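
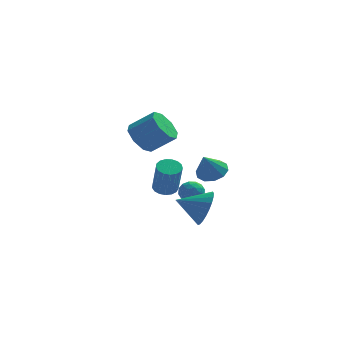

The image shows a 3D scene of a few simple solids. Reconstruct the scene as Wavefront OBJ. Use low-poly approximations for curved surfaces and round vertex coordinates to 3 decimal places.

v 1.619 -3.648 0.367
v 2.267 -3.46 0.694
v 1.221 -4.172 1.453
v 1.969 -3.11 0.754
v 1.538 -2.965 0.666
v 1.137 -3.081 0.464
v 0.921 -3.414 0.224
v 0.971 -3.836 0.039
v 1.268 -4.186 -0.021
v 1.7 -4.331 0.067
v 2.1 -4.215 0.27
v 2.317 -3.882 0.509
v 1.346 -3.488 -2.029
v 1.683 -3.091 -1.187
v 0.034 -3.472 -1.511
v 1.605 -2.774 -1.393
v 1.488 -2.566 -1.697
v 1.349 -2.498 -2.051
v 1.21 -2.581 -2.402
v 1.091 -2.802 -2.696
v 1.011 -3.128 -2.888
v 0.983 -3.508 -2.949
v 1.009 -3.885 -2.871
v 1.087 -4.202 -2.664
v 1.204 -4.41 -2.36
v 1.342 -4.478 -2.006
v 1.482 -4.395 -1.655
v 1.6 -4.174 -1.362
v 1.68 -3.849 -1.169
v 1.709 -3.468 -1.108
v 0.669 -1.368 -1.394
v 1.078 -1.272 -1.878
v 0.482 -2.328 -1.742
v 0.891 -2.232 -2.226
v 1.11 -2.278 -1.625
v 1.226 -1.685 -1.41
v 0.334 -1.915 -2.21
v 0.45 -1.322 -1.995
v 0.872 -1.61 -2.382
v 1.351 -1.835 -2.021
v 0.209 -1.765 -1.599
v 0.688 -1.99 -1.238
v 0.89 -1.236 -1.606
v 0.67 -2.364 -2.014
v 0.799 -2.391 -1.661
v 1.04 -2.335 -1.946
v 0.976 -1.478 -1.33
v 1.217 -1.422 -1.615
v 1.236 -2.014 -1.466
v 0.343 -2.178 -2.005
v 0.584 -2.122 -2.29
v 0.52 -1.265 -1.674
v 0.761 -1.209 -1.959
v 0.324 -1.586 -2.154
v 1.009 -1.378 -2.187
v 0.899 -1.943 -2.391
v 0.572 -1.756 -2.382
v 0.64 -1.407 -2.255
v 1.291 -1.51 -1.974
v 1.181 -2.075 -2.178
v 1.31 -2.102 -1.825
v 1.378 -1.753 -1.699
v 1.17 -1.709 -2.27
v 0.379 -1.525 -1.442
v 0.269 -2.09 -1.646
v 0.182 -1.847 -1.921
v 0.25 -1.498 -1.795
v 0.661 -1.657 -1.229
v 0.551 -2.222 -1.433
v 0.92 -2.193 -1.365
v 0.988 -1.844 -1.238
v 0.39 -1.891 -1.35
v -1.532 2.249 -0.199
v -0.954 2.615 -0.858
v 0.229 2.438 0.079
v -0.348 2.071 0.739
v -1.229 3.123 -0.415
v -0.046 2.945 0.522
v -1.681 3.118 0.154
v -0.498 2.941 1.092
v -2.045 2.604 0.517
v -0.862 2.427 1.454
v -2.109 1.882 0.461
v -0.926 1.705 1.398
v -1.834 1.375 0.018
v -0.651 1.197 0.955
v -1.382 1.379 -0.552
v -0.199 1.202 0.386
v -1.018 1.893 -0.914
v 0.165 1.716 0.023
v -0.398 -1.405 -1.697
v 0.196 -1.433 -1.774
v 0.373 -2.083 -0.181
v -0.222 -2.055 -0.103
v 0.154 -1.171 -1.662
v 0.33 -1.822 -0.069
v -0.015 -0.964 -1.559
v 0.161 -1.614 0.034
v -0.272 -0.857 -1.487
v -0.096 -1.508 0.106
v -0.558 -0.876 -1.463
v -0.381 -1.526 0.13
v -0.807 -1.016 -1.492
v -0.63 -1.666 0.101
v -0.962 -1.245 -1.569
v -0.786 -1.895 0.024
v -0.988 -1.51 -1.674
v -0.812 -2.161 -0.081
v -0.879 -1.752 -1.785
v -0.703 -2.403 -0.192
v -0.66 -1.914 -1.876
v -0.484 -2.565 -0.282
v -0.381 -1.959 -1.925
v -0.205 -2.61 -0.332
v -0.106 -1.877 -1.922
v 0.071 -2.528 -0.329
v 0.103 -1.687 -1.868
v 0.279 -2.338 -0.274
f 2 1 4
f 2 4 3
f 4 1 5
f 4 5 3
f 5 1 6
f 5 6 3
f 6 1 7
f 6 7 3
f 7 1 8
f 7 8 3
f 8 1 9
f 8 9 3
f 9 1 10
f 9 10 3
f 10 1 11
f 10 11 3
f 11 1 12
f 11 12 3
f 12 1 2
f 12 2 3
f 14 13 16
f 14 16 15
f 16 13 17
f 16 17 15
f 17 13 18
f 17 18 15
f 18 13 19
f 18 19 15
f 19 13 20
f 19 20 15
f 20 13 21
f 20 21 15
f 21 13 22
f 21 22 15
f 22 13 23
f 22 23 15
f 23 13 24
f 23 24 15
f 24 13 25
f 24 25 15
f 25 13 26
f 25 26 15
f 26 13 27
f 26 27 15
f 27 13 28
f 27 28 15
f 28 13 29
f 28 29 15
f 29 13 30
f 29 30 15
f 30 13 14
f 30 14 15
f 31 68 47
f 68 42 71
f 47 71 36
f 68 71 47
f 31 47 43
f 47 36 48
f 43 48 32
f 47 48 43
f 31 43 52
f 43 32 53
f 52 53 38
f 43 53 52
f 31 52 64
f 52 38 67
f 64 67 41
f 52 67 64
f 31 64 68
f 64 41 72
f 68 72 42
f 64 72 68
f 32 48 59
f 48 36 62
f 59 62 40
f 48 62 59
f 36 71 49
f 71 42 70
f 49 70 35
f 71 70 49
f 42 72 69
f 72 41 65
f 69 65 33
f 72 65 69
f 41 67 66
f 67 38 54
f 66 54 37
f 67 54 66
f 38 53 58
f 53 32 55
f 58 55 39
f 53 55 58
f 34 60 46
f 60 40 61
f 46 61 35
f 60 61 46
f 34 46 44
f 46 35 45
f 44 45 33
f 46 45 44
f 34 44 51
f 44 33 50
f 51 50 37
f 44 50 51
f 34 51 56
f 51 37 57
f 56 57 39
f 51 57 56
f 34 56 60
f 56 39 63
f 60 63 40
f 56 63 60
f 35 61 49
f 61 40 62
f 49 62 36
f 61 62 49
f 33 45 69
f 45 35 70
f 69 70 42
f 45 70 69
f 37 50 66
f 50 33 65
f 66 65 41
f 50 65 66
f 39 57 58
f 57 37 54
f 58 54 38
f 57 54 58
f 40 63 59
f 63 39 55
f 59 55 32
f 63 55 59
f 74 73 77
f 74 77 75
f 75 77 78
f 75 78 76
f 77 73 79
f 77 79 78
f 78 79 80
f 78 80 76
f 79 73 81
f 79 81 80
f 80 81 82
f 80 82 76
f 81 73 83
f 81 83 82
f 82 83 84
f 82 84 76
f 83 73 85
f 83 85 84
f 84 85 86
f 84 86 76
f 85 73 87
f 85 87 86
f 86 87 88
f 86 88 76
f 87 73 89
f 87 89 88
f 88 89 90
f 88 90 76
f 89 73 74
f 89 74 90
f 90 74 75
f 90 75 76
f 92 91 95
f 92 95 93
f 93 95 96
f 93 96 94
f 95 91 97
f 95 97 96
f 96 97 98
f 96 98 94
f 97 91 99
f 97 99 98
f 98 99 100
f 98 100 94
f 99 91 101
f 99 101 100
f 100 101 102
f 100 102 94
f 101 91 103
f 101 103 102
f 102 103 104
f 102 104 94
f 103 91 105
f 103 105 104
f 104 105 106
f 104 106 94
f 105 91 107
f 105 107 106
f 106 107 108
f 106 108 94
f 107 91 109
f 107 109 108
f 108 109 110
f 108 110 94
f 109 91 111
f 109 111 110
f 110 111 112
f 110 112 94
f 111 91 113
f 111 113 112
f 112 113 114
f 112 114 94
f 113 91 115
f 113 115 114
f 114 115 116
f 114 116 94
f 115 91 117
f 115 117 116
f 116 117 118
f 116 118 94
f 117 91 92
f 117 92 118
f 118 92 93
f 118 93 94



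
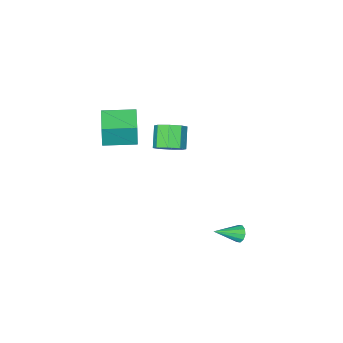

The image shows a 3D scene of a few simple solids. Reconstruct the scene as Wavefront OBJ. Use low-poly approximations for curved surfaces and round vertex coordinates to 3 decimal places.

v 2.039 -3.759 2.374
v 2.118 -3.667 3.959
v 0.475 -2.611 2.385
v 0.554 -2.519 3.971
v 3.006 -2.441 2.249
v 3.085 -2.349 3.835
v 1.442 -1.293 2.261
v 1.521 -1.201 3.846
v -1.686 3.801 -3.991
v -1.389 4.211 -4.275
v -0.234 3.279 -3.229
v -1.501 4.351 -3.965
v -1.684 4.281 -3.664
v -1.868 4.028 -3.489
v -1.981 3.688 -3.505
v -1.982 3.392 -3.707
v -1.87 3.252 -4.017
v -1.687 3.322 -4.317
v -1.503 3.575 -4.493
v -1.39 3.914 -4.477
v -2.448 -3.353 -2.095
v -1.759 -4.034 -2.135
v -2.542 -4.888 -1.105
v -3.232 -4.207 -1.065
v -1.625 -3.525 -1.612
v -2.408 -4.378 -0.581
v -1.974 -2.915 -1.371
v -2.757 -3.768 -0.341
v -2.601 -2.562 -1.555
v -3.384 -3.415 -0.525
v -3.138 -2.672 -2.055
v -3.921 -3.526 -1.025
v -3.272 -3.182 -2.579
v -4.055 -4.035 -1.548
v -2.923 -3.792 -2.819
v -3.706 -4.645 -1.789
v -2.296 -4.145 -2.635
v -3.079 -4.998 -1.605
f 2 4 1
f 5 2 1
f 1 4 3
f 3 5 1
f 2 8 4
f 6 2 5
f 6 8 2
f 4 8 3
f 7 5 3
f 3 8 7
f 7 6 5
f 8 6 7
f 10 9 12
f 10 12 11
f 12 9 13
f 12 13 11
f 13 9 14
f 13 14 11
f 14 9 15
f 14 15 11
f 15 9 16
f 15 16 11
f 16 9 17
f 16 17 11
f 17 9 18
f 17 18 11
f 18 9 19
f 18 19 11
f 19 9 20
f 19 20 11
f 20 9 10
f 20 10 11
f 22 21 25
f 22 25 23
f 23 25 26
f 23 26 24
f 25 21 27
f 25 27 26
f 26 27 28
f 26 28 24
f 27 21 29
f 27 29 28
f 28 29 30
f 28 30 24
f 29 21 31
f 29 31 30
f 30 31 32
f 30 32 24
f 31 21 33
f 31 33 32
f 32 33 34
f 32 34 24
f 33 21 35
f 33 35 34
f 34 35 36
f 34 36 24
f 35 21 37
f 35 37 36
f 36 37 38
f 36 38 24
f 37 21 22
f 37 22 38
f 38 22 23
f 38 23 24



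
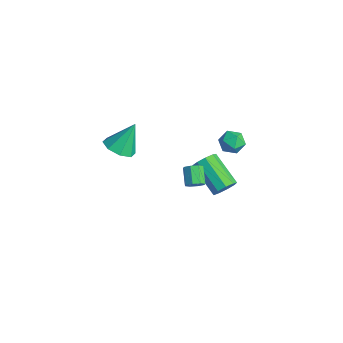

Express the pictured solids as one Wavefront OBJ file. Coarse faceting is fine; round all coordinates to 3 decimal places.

v 0.339 2.786 -4.27
v 0.657 3.135 -3.674
v -1.161 2.882 -2.554
v -1.479 2.534 -3.15
v 0.421 3.484 -3.978
v -1.397 3.231 -2.859
v 0.147 3.506 -4.419
v -1.671 3.254 -3.3
v -0.038 3.192 -4.79
v -1.856 2.939 -3.671
v -0.046 2.688 -4.917
v -1.864 2.435 -3.798
v 0.126 2.23 -4.742
v -1.692 1.977 -3.622
v 0.398 2.032 -4.345
v -1.421 1.78 -3.226
v 0.642 2.187 -3.913
v -1.176 1.935 -2.794
v 0.745 2.623 -3.648
v -1.074 2.37 -2.529
v 0.97 0.595 -2.326
v 1.333 0.706 -1.929
v 0.494 1.055 -1.257
v 0.13 0.945 -1.654
v 1.267 1.035 -2.183
v 0.428 1.384 -1.511
v 1.027 1.107 -2.52
v 0.188 1.456 -1.849
v 0.752 0.879 -2.744
v -0.087 1.228 -2.073
v 0.606 0.485 -2.723
v -0.233 0.834 -2.051
v 0.672 0.156 -2.469
v -0.167 0.505 -1.797
v 0.912 0.084 -2.131
v 0.073 0.433 -1.46
v 1.187 0.312 -1.907
v 0.348 0.661 -1.236
v 0.343 -3.494 2.235
v 1.232 -3.27 2.079
v 0.377 -2.566 3.765
v 0.779 -2.796 1.802
v 0.071 -2.73 1.778
v -0.478 -3.113 2.022
v -0.546 -3.718 2.39
v -0.093 -4.192 2.667
v 0.615 -4.257 2.691
v 1.164 -3.875 2.447
v 2.442 2.428 1.59
v 2.96 1.878 1.456
v 2.06 1.822 2.604
v 2.578 1.272 2.47
v 2.808 1.972 2.685
v 3.044 2.347 2.058
v 1.976 1.353 2.002
v 2.212 1.728 1.375
v 2.672 1.214 1.711
v 3.187 1.596 2.133
v 1.833 2.104 1.927
v 2.348 2.486 2.349
f 2 1 5
f 2 5 3
f 3 5 6
f 3 6 4
f 5 1 7
f 5 7 6
f 6 7 8
f 6 8 4
f 7 1 9
f 7 9 8
f 8 9 10
f 8 10 4
f 9 1 11
f 9 11 10
f 10 11 12
f 10 12 4
f 11 1 13
f 11 13 12
f 12 13 14
f 12 14 4
f 13 1 15
f 13 15 14
f 14 15 16
f 14 16 4
f 15 1 17
f 15 17 16
f 16 17 18
f 16 18 4
f 17 1 19
f 17 19 18
f 18 19 20
f 18 20 4
f 19 1 2
f 19 2 20
f 20 2 3
f 20 3 4
f 22 21 25
f 22 25 23
f 23 25 26
f 23 26 24
f 25 21 27
f 25 27 26
f 26 27 28
f 26 28 24
f 27 21 29
f 27 29 28
f 28 29 30
f 28 30 24
f 29 21 31
f 29 31 30
f 30 31 32
f 30 32 24
f 31 21 33
f 31 33 32
f 32 33 34
f 32 34 24
f 33 21 35
f 33 35 34
f 34 35 36
f 34 36 24
f 35 21 37
f 35 37 36
f 36 37 38
f 36 38 24
f 37 21 22
f 37 22 38
f 38 22 23
f 38 23 24
f 40 39 42
f 40 42 41
f 42 39 43
f 42 43 41
f 43 39 44
f 43 44 41
f 44 39 45
f 44 45 41
f 45 39 46
f 45 46 41
f 46 39 47
f 46 47 41
f 47 39 48
f 47 48 41
f 48 39 40
f 48 40 41
f 49 60 54
f 49 54 50
f 49 50 56
f 49 56 59
f 49 59 60
f 50 54 58
f 54 60 53
f 60 59 51
f 59 56 55
f 56 50 57
f 52 58 53
f 52 53 51
f 52 51 55
f 52 55 57
f 52 57 58
f 53 58 54
f 51 53 60
f 55 51 59
f 57 55 56
f 58 57 50



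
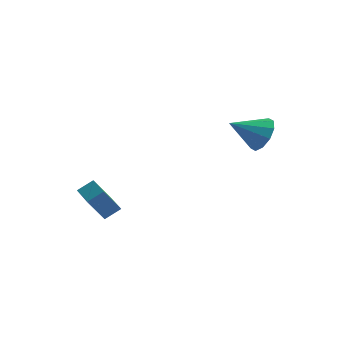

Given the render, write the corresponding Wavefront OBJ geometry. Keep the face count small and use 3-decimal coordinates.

v 2.638 1.634 3.449
v 3.277 0.926 3.628
v 1.442 0.766 4.291
v 3.307 1.321 4.078
v 3.082 1.836 4.288
v 2.687 2.273 4.177
v 2.273 2.466 3.789
v 1.998 2.341 3.271
v 1.968 1.946 2.821
v 2.194 1.432 2.611
v 2.589 0.995 2.721
v 3.002 0.802 3.109
v -2.299 -3.879 -0.155
v -2.866 -4.358 0.997
v -3.338 -2.785 -0.212
v -3.905 -3.264 0.939
v -1.775 -3.356 0.321
v -2.342 -3.835 1.472
v -2.814 -2.262 0.263
v -3.381 -2.741 1.415
f 2 1 4
f 2 4 3
f 4 1 5
f 4 5 3
f 5 1 6
f 5 6 3
f 6 1 7
f 6 7 3
f 7 1 8
f 7 8 3
f 8 1 9
f 8 9 3
f 9 1 10
f 9 10 3
f 10 1 11
f 10 11 3
f 11 1 12
f 11 12 3
f 12 1 2
f 12 2 3
f 14 16 13
f 17 14 13
f 13 16 15
f 15 17 13
f 14 20 16
f 18 14 17
f 18 20 14
f 16 20 15
f 19 17 15
f 15 20 19
f 19 18 17
f 20 18 19



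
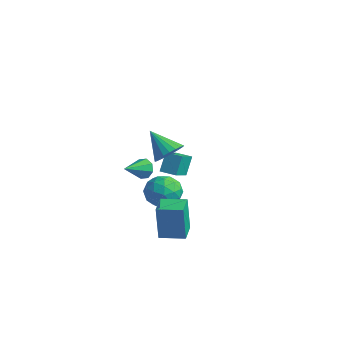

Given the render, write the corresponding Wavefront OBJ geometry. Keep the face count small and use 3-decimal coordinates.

v -1.982 2.137 -4.11
v -1.352 1.731 -3.216
v -3.088 0.609 -4.024
v -2.458 0.203 -3.13
v -3.132 1.145 -2.988
v -2.449 2.089 -3.041
v -1.991 0.251 -4.199
v -1.308 1.195 -4.252
v -1.357 0.565 -3.27
v -2.063 1.118 -2.522
v -2.377 1.222 -4.718
v -3.083 1.775 -3.97
v -1.57 2.068 -3.671
v -2.87 0.272 -3.569
v -3.267 0.825 -3.486
v -2.896 0.587 -2.961
v -2.215 2.279 -3.568
v -1.844 2.04 -3.042
v -2.891 1.695 -2.909
v -2.596 0.3 -4.198
v -2.225 0.061 -3.672
v -1.544 1.753 -4.279
v -1.173 1.515 -3.754
v -1.549 0.645 -4.331
v -1.203 1.144 -3.177
v -1.853 0.246 -3.126
v -1.578 0.274 -3.755
v -1.177 0.829 -3.786
v -1.617 1.469 -2.737
v -2.267 0.571 -2.687
v -2.664 1.124 -2.604
v -2.262 1.68 -2.635
v -1.62 0.784 -2.769
v -2.173 1.769 -4.553
v -2.823 0.871 -4.503
v -2.178 0.66 -4.605
v -1.776 1.216 -4.636
v -2.587 2.094 -4.114
v -3.237 1.196 -4.063
v -3.263 1.511 -3.454
v -2.862 2.066 -3.485
v -2.82 1.556 -4.471
v 2.939 -2.38 3.057
v 3.386 -3.112 3.361
v 1.661 -2.66 4.263
v 3.53 -2.837 3.577
v 3.572 -2.483 3.703
v 3.504 -2.111 3.718
v 3.339 -1.785 3.619
v 3.104 -1.563 3.422
v 2.841 -1.481 3.162
v 2.596 -1.555 2.884
v 2.409 -1.772 2.636
v 2.314 -2.093 2.461
v 2.328 -2.465 2.389
v 2.447 -2.821 2.432
v 2.651 -3.101 2.583
v 2.905 -3.257 2.817
v 3.165 -3.261 3.092
v 3.19 -3.303 -2.806
v 3.078 -3.389 -0.68
v 2.288 -2.313 -2.814
v 2.175 -2.398 -0.689
v 4.245 -2.342 -2.711
v 4.132 -2.427 -0.586
v 3.342 -1.351 -2.72
v 3.23 -1.437 -0.594
v -3.31 1.764 -2.723
v -3.532 2.362 -1.522
v -3.831 2.906 -3.387
v -4.053 3.504 -2.186
v -2.367 2.176 -2.754
v -2.589 2.774 -1.553
v -2.888 3.318 -3.418
v -3.11 3.916 -2.217
v -2.725 0.207 -1.667
v -2.282 0.465 -1.162
v -2.555 -1.247 -1.073
v -2.81 0.469 -1.002
v -3.288 0.319 -1.231
v -3.436 0.103 -1.716
v -3.168 -0.051 -2.172
v -2.641 -0.055 -2.332
v -2.163 0.095 -2.103
v -2.015 0.311 -1.618
f 1 38 17
f 38 12 41
f 17 41 6
f 38 41 17
f 1 17 13
f 17 6 18
f 13 18 2
f 17 18 13
f 1 13 22
f 13 2 23
f 22 23 8
f 13 23 22
f 1 22 34
f 22 8 37
f 34 37 11
f 22 37 34
f 1 34 38
f 34 11 42
f 38 42 12
f 34 42 38
f 2 18 29
f 18 6 32
f 29 32 10
f 18 32 29
f 6 41 19
f 41 12 40
f 19 40 5
f 41 40 19
f 12 42 39
f 42 11 35
f 39 35 3
f 42 35 39
f 11 37 36
f 37 8 24
f 36 24 7
f 37 24 36
f 8 23 28
f 23 2 25
f 28 25 9
f 23 25 28
f 4 30 16
f 30 10 31
f 16 31 5
f 30 31 16
f 4 16 14
f 16 5 15
f 14 15 3
f 16 15 14
f 4 14 21
f 14 3 20
f 21 20 7
f 14 20 21
f 4 21 26
f 21 7 27
f 26 27 9
f 21 27 26
f 4 26 30
f 26 9 33
f 30 33 10
f 26 33 30
f 5 31 19
f 31 10 32
f 19 32 6
f 31 32 19
f 3 15 39
f 15 5 40
f 39 40 12
f 15 40 39
f 7 20 36
f 20 3 35
f 36 35 11
f 20 35 36
f 9 27 28
f 27 7 24
f 28 24 8
f 27 24 28
f 10 33 29
f 33 9 25
f 29 25 2
f 33 25 29
f 44 43 46
f 44 46 45
f 46 43 47
f 46 47 45
f 47 43 48
f 47 48 45
f 48 43 49
f 48 49 45
f 49 43 50
f 49 50 45
f 50 43 51
f 50 51 45
f 51 43 52
f 51 52 45
f 52 43 53
f 52 53 45
f 53 43 54
f 53 54 45
f 54 43 55
f 54 55 45
f 55 43 56
f 55 56 45
f 56 43 57
f 56 57 45
f 57 43 58
f 57 58 45
f 58 43 59
f 58 59 45
f 59 43 44
f 59 44 45
f 61 63 60
f 64 61 60
f 60 63 62
f 62 64 60
f 61 67 63
f 65 61 64
f 65 67 61
f 63 67 62
f 66 64 62
f 62 67 66
f 66 65 64
f 67 65 66
f 69 71 68
f 72 69 68
f 68 71 70
f 70 72 68
f 69 75 71
f 73 69 72
f 73 75 69
f 71 75 70
f 74 72 70
f 70 75 74
f 74 73 72
f 75 73 74
f 77 76 79
f 77 79 78
f 79 76 80
f 79 80 78
f 80 76 81
f 80 81 78
f 81 76 82
f 81 82 78
f 82 76 83
f 82 83 78
f 83 76 84
f 83 84 78
f 84 76 85
f 84 85 78
f 85 76 77
f 85 77 78



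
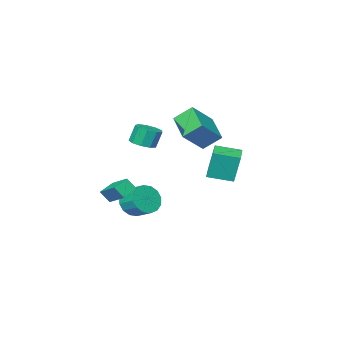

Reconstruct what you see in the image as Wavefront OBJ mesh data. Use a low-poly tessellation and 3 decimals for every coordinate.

v -3.358 3.27 -1.005
v -3.535 3.644 0.911
v -2.251 4.363 -1.117
v -2.428 4.737 0.799
v -2.212 2.143 -0.679
v -2.389 2.517 1.237
v -1.105 3.236 -0.791
v -1.282 3.61 1.125
v -4.385 -1.731 0.964
v -5.177 -0.894 1.925
v -3.615 0.046 0.052
v -4.407 0.882 1.013
v -2.793 -1.742 2.287
v -3.585 -0.906 3.248
v -2.023 0.034 1.375
v -2.815 0.871 2.336
v 1.705 0.003 -3.084
v 2.13 -0.404 -2.191
v 2.041 0.75 -1.622
v 1.615 1.157 -2.516
v 2.563 -0.225 -2.487
v 2.473 0.93 -1.918
v 2.765 0.016 -2.943
v 2.676 1.17 -2.374
v 2.684 0.252 -3.437
v 2.594 1.407 -2.868
v 2.34 0.422 -3.836
v 2.25 1.577 -3.268
v 1.826 0.48 -4.034
v 1.736 1.635 -3.466
v 1.279 0.41 -3.978
v 1.19 1.564 -3.409
v 0.847 0.23 -3.682
v 0.757 1.385 -3.113
v 0.644 -0.01 -3.226
v 0.555 1.144 -2.657
v 0.726 -0.247 -2.732
v 0.636 0.908 -2.163
v 1.07 -0.417 -2.332
v 0.98 0.738 -1.764
v 1.584 -0.475 -2.134
v 1.494 0.68 -1.566
v 4.132 0.865 -2.207
v 3.102 0.716 -1.794
v 4.235 2.334 -1.419
v 3.204 2.184 -1.006
v 4.496 0.436 -1.454
v 3.465 0.286 -1.041
v 4.598 1.904 -0.666
v 3.568 1.755 -0.253
v 2.048 1.3 2.037
v 2.671 0.815 2.294
v 2.315 0.976 3.46
v 1.692 1.46 3.203
v 2.842 1.356 2.272
v 2.486 1.517 3.438
v 2.642 1.871 2.14
v 2.285 2.031 3.306
v 2.164 2.118 1.96
v 1.807 2.279 3.126
v 1.631 1.982 1.815
v 1.275 2.143 2.982
v 1.294 1.527 1.775
v 0.938 1.688 2.941
v 1.31 0.966 1.857
v 0.953 1.126 3.023
v 1.671 0.561 2.023
v 1.314 0.721 3.19
v 2.209 0.501 2.196
v 1.852 0.662 3.362
f 2 4 1
f 5 2 1
f 1 4 3
f 3 5 1
f 2 8 4
f 6 2 5
f 6 8 2
f 4 8 3
f 7 5 3
f 3 8 7
f 7 6 5
f 8 6 7
f 10 12 9
f 13 10 9
f 9 12 11
f 11 13 9
f 10 16 12
f 14 10 13
f 14 16 10
f 12 16 11
f 15 13 11
f 11 16 15
f 15 14 13
f 16 14 15
f 18 17 21
f 18 21 19
f 19 21 22
f 19 22 20
f 21 17 23
f 21 23 22
f 22 23 24
f 22 24 20
f 23 17 25
f 23 25 24
f 24 25 26
f 24 26 20
f 25 17 27
f 25 27 26
f 26 27 28
f 26 28 20
f 27 17 29
f 27 29 28
f 28 29 30
f 28 30 20
f 29 17 31
f 29 31 30
f 30 31 32
f 30 32 20
f 31 17 33
f 31 33 32
f 32 33 34
f 32 34 20
f 33 17 35
f 33 35 34
f 34 35 36
f 34 36 20
f 35 17 37
f 35 37 36
f 36 37 38
f 36 38 20
f 37 17 39
f 37 39 38
f 38 39 40
f 38 40 20
f 39 17 41
f 39 41 40
f 40 41 42
f 40 42 20
f 41 17 18
f 41 18 42
f 42 18 19
f 42 19 20
f 44 46 43
f 47 44 43
f 43 46 45
f 45 47 43
f 44 50 46
f 48 44 47
f 48 50 44
f 46 50 45
f 49 47 45
f 45 50 49
f 49 48 47
f 50 48 49
f 52 51 55
f 52 55 53
f 53 55 56
f 53 56 54
f 55 51 57
f 55 57 56
f 56 57 58
f 56 58 54
f 57 51 59
f 57 59 58
f 58 59 60
f 58 60 54
f 59 51 61
f 59 61 60
f 60 61 62
f 60 62 54
f 61 51 63
f 61 63 62
f 62 63 64
f 62 64 54
f 63 51 65
f 63 65 64
f 64 65 66
f 64 66 54
f 65 51 67
f 65 67 66
f 66 67 68
f 66 68 54
f 67 51 69
f 67 69 68
f 68 69 70
f 68 70 54
f 69 51 52
f 69 52 70
f 70 52 53
f 70 53 54



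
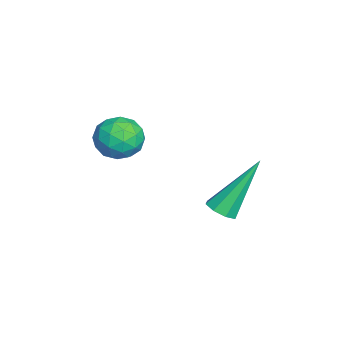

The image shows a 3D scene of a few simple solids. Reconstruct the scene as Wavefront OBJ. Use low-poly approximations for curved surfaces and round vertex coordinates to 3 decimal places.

v 3.919 1.793 -4.816
v 4.223 2.2 -4.969
v 3.361 2.867 -3.064
v 3.843 2.229 -5.108
v 3.508 2.003 -5.076
v 3.414 1.654 -4.892
v 3.616 1.386 -4.664
v 3.996 1.357 -4.525
v 4.331 1.583 -4.557
v 4.425 1.933 -4.741
v 2.532 -0.637 -2.708
v 3.244 -0.433 -2.406
v 2.816 -1.887 -2.534
v 3.528 -1.683 -2.232
v 2.86 -1.522 -1.824
v 2.684 -0.75 -1.932
v 3.376 -1.57 -3.008
v 3.2 -0.798 -3.116
v 3.765 -1.01 -2.592
v 3.446 -0.98 -1.86
v 2.614 -1.34 -3.08
v 2.295 -1.31 -2.348
v 2.863 -0.426 -2.572
v 3.197 -1.894 -2.368
v 2.804 -1.8 -2.128
v 3.223 -1.68 -1.95
v 2.534 -0.612 -2.293
v 2.952 -0.492 -2.116
v 2.727 -1.132 -1.774
v 3.108 -1.828 -2.824
v 3.526 -1.708 -2.647
v 2.837 -0.64 -2.99
v 3.256 -0.52 -2.812
v 3.333 -1.188 -3.166
v 3.588 -0.645 -2.504
v 3.755 -1.379 -2.402
v 3.665 -1.313 -2.858
v 3.562 -0.859 -2.922
v 3.4 -0.627 -2.074
v 3.567 -1.362 -1.972
v 3.175 -1.267 -1.732
v 3.071 -0.813 -1.795
v 3.707 -0.966 -2.183
v 2.493 -0.958 -2.968
v 2.66 -1.693 -2.866
v 2.989 -1.507 -3.145
v 2.885 -1.053 -3.208
v 2.305 -0.941 -2.538
v 2.472 -1.675 -2.436
v 2.498 -1.461 -2.018
v 2.395 -1.007 -2.082
v 2.353 -1.354 -2.757
f 2 1 4
f 2 4 3
f 4 1 5
f 4 5 3
f 5 1 6
f 5 6 3
f 6 1 7
f 6 7 3
f 7 1 8
f 7 8 3
f 8 1 9
f 8 9 3
f 9 1 10
f 9 10 3
f 10 1 2
f 10 2 3
f 11 48 27
f 48 22 51
f 27 51 16
f 48 51 27
f 11 27 23
f 27 16 28
f 23 28 12
f 27 28 23
f 11 23 32
f 23 12 33
f 32 33 18
f 23 33 32
f 11 32 44
f 32 18 47
f 44 47 21
f 32 47 44
f 11 44 48
f 44 21 52
f 48 52 22
f 44 52 48
f 12 28 39
f 28 16 42
f 39 42 20
f 28 42 39
f 16 51 29
f 51 22 50
f 29 50 15
f 51 50 29
f 22 52 49
f 52 21 45
f 49 45 13
f 52 45 49
f 21 47 46
f 47 18 34
f 46 34 17
f 47 34 46
f 18 33 38
f 33 12 35
f 38 35 19
f 33 35 38
f 14 40 26
f 40 20 41
f 26 41 15
f 40 41 26
f 14 26 24
f 26 15 25
f 24 25 13
f 26 25 24
f 14 24 31
f 24 13 30
f 31 30 17
f 24 30 31
f 14 31 36
f 31 17 37
f 36 37 19
f 31 37 36
f 14 36 40
f 36 19 43
f 40 43 20
f 36 43 40
f 15 41 29
f 41 20 42
f 29 42 16
f 41 42 29
f 13 25 49
f 25 15 50
f 49 50 22
f 25 50 49
f 17 30 46
f 30 13 45
f 46 45 21
f 30 45 46
f 19 37 38
f 37 17 34
f 38 34 18
f 37 34 38
f 20 43 39
f 43 19 35
f 39 35 12
f 43 35 39



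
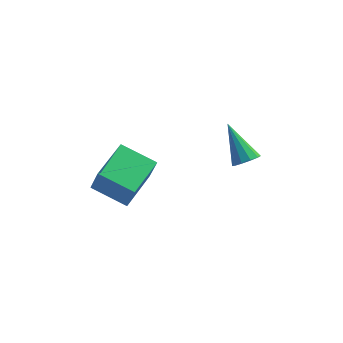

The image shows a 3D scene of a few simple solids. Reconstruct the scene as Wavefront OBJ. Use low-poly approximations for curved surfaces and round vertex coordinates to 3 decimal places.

v -4.971 1.779 0.986
v -4.618 1.45 2.289
v -4.204 3.587 1.234
v -3.85 3.258 2.538
v -3.43 1.202 0.422
v -3.076 0.873 1.726
v -2.662 3.01 0.671
v -2.309 2.681 1.974
v 1.324 3.357 1.66
v 1.792 3.215 2.072
v 0.476 4.503 3.02
v 1.901 3.536 1.869
v 1.79 3.789 1.586
v 1.5 3.878 1.332
v 1.143 3.767 1.202
v 0.855 3.5 1.248
v 0.746 3.178 1.451
v 0.857 2.925 1.733
v 1.147 2.837 1.988
v 1.504 2.948 2.117
f 2 4 1
f 5 2 1
f 1 4 3
f 3 5 1
f 2 8 4
f 6 2 5
f 6 8 2
f 4 8 3
f 7 5 3
f 3 8 7
f 7 6 5
f 8 6 7
f 10 9 12
f 10 12 11
f 12 9 13
f 12 13 11
f 13 9 14
f 13 14 11
f 14 9 15
f 14 15 11
f 15 9 16
f 15 16 11
f 16 9 17
f 16 17 11
f 17 9 18
f 17 18 11
f 18 9 19
f 18 19 11
f 19 9 20
f 19 20 11
f 20 9 10
f 20 10 11



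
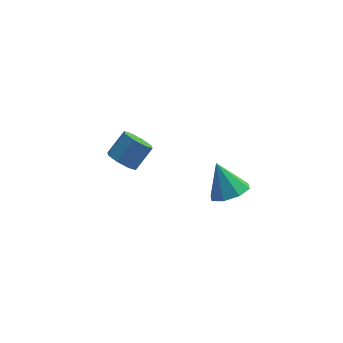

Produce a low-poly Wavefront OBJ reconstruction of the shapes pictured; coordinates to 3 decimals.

v -0.87 2.125 -2.407
v -0.319 2.09 -2.915
v 0.501 2.6 -2.061
v -0.05 2.635 -1.553
v -0.607 2.587 -2.936
v 0.214 3.097 -2.082
v -1.048 2.813 -2.647
v -0.228 3.323 -1.793
v -1.385 2.636 -2.218
v -0.565 3.146 -1.363
v -1.421 2.16 -1.899
v -0.601 2.67 -1.045
v -1.134 1.663 -1.878
v -0.313 2.173 -1.024
v -0.692 1.437 -2.167
v 0.128 1.947 -1.313
v -0.355 1.614 -2.597
v 0.465 2.124 -1.742
v 2.699 -2.856 0.132
v 3.425 -3.126 0.529
v 2.281 -2.104 1.408
v 3.508 -2.546 0.214
v 3.117 -2.147 -0.15
v 2.482 -2.164 -0.348
v 1.974 -2.587 -0.265
v 1.891 -3.167 0.05
v 2.282 -3.566 0.413
v 2.917 -3.549 0.612
f 2 1 5
f 2 5 3
f 3 5 6
f 3 6 4
f 5 1 7
f 5 7 6
f 6 7 8
f 6 8 4
f 7 1 9
f 7 9 8
f 8 9 10
f 8 10 4
f 9 1 11
f 9 11 10
f 10 11 12
f 10 12 4
f 11 1 13
f 11 13 12
f 12 13 14
f 12 14 4
f 13 1 15
f 13 15 14
f 14 15 16
f 14 16 4
f 15 1 17
f 15 17 16
f 16 17 18
f 16 18 4
f 17 1 2
f 17 2 18
f 18 2 3
f 18 3 4
f 20 19 22
f 20 22 21
f 22 19 23
f 22 23 21
f 23 19 24
f 23 24 21
f 24 19 25
f 24 25 21
f 25 19 26
f 25 26 21
f 26 19 27
f 26 27 21
f 27 19 28
f 27 28 21
f 28 19 20
f 28 20 21



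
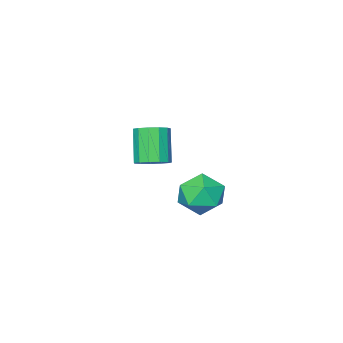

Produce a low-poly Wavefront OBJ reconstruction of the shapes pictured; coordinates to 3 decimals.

v -2.46 3.572 3.501
v -1.607 4.02 2.788
v -1.793 1.78 3.172
v -0.94 2.228 2.459
v -0.9 2.427 3.64
v -1.311 3.534 3.844
v -2.089 2.266 2.116
v -2.5 3.373 2.32
v -1.377 3.213 1.932
v -0.643 3.313 2.874
v -2.757 2.487 3.086
v -2.023 2.587 4.028
v -2.826 -1.795 2.512
v -2.024 -1.754 2.847
v -2.672 -2.604 4.502
v -3.474 -2.645 4.168
v -2.248 -1.337 2.974
v -2.896 -2.187 4.629
v -2.656 -1.065 2.954
v -3.303 -1.915 4.609
v -3.117 -1.025 2.794
v -3.765 -1.875 4.449
v -3.487 -1.229 2.545
v -4.134 -2.079 4.2
v -3.646 -1.613 2.285
v -4.294 -2.463 3.94
v -3.545 -2.055 2.098
v -4.193 -2.905 3.753
v -3.216 -2.414 2.042
v -3.864 -3.264 3.697
v -2.763 -2.577 2.136
v -3.411 -3.427 3.791
v -2.33 -2.491 2.349
v -2.978 -3.341 4.004
v -2.055 -2.184 2.614
v -2.702 -3.034 4.269
f 1 12 6
f 1 6 2
f 1 2 8
f 1 8 11
f 1 11 12
f 2 6 10
f 6 12 5
f 12 11 3
f 11 8 7
f 8 2 9
f 4 10 5
f 4 5 3
f 4 3 7
f 4 7 9
f 4 9 10
f 5 10 6
f 3 5 12
f 7 3 11
f 9 7 8
f 10 9 2
f 14 13 17
f 14 17 15
f 15 17 18
f 15 18 16
f 17 13 19
f 17 19 18
f 18 19 20
f 18 20 16
f 19 13 21
f 19 21 20
f 20 21 22
f 20 22 16
f 21 13 23
f 21 23 22
f 22 23 24
f 22 24 16
f 23 13 25
f 23 25 24
f 24 25 26
f 24 26 16
f 25 13 27
f 25 27 26
f 26 27 28
f 26 28 16
f 27 13 29
f 27 29 28
f 28 29 30
f 28 30 16
f 29 13 31
f 29 31 30
f 30 31 32
f 30 32 16
f 31 13 33
f 31 33 32
f 32 33 34
f 32 34 16
f 33 13 35
f 33 35 34
f 34 35 36
f 34 36 16
f 35 13 14
f 35 14 36
f 36 14 15
f 36 15 16



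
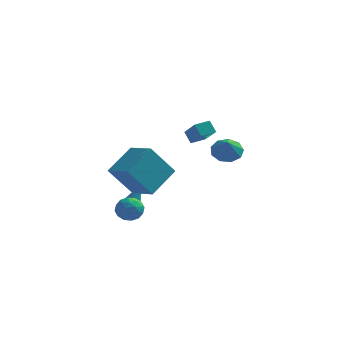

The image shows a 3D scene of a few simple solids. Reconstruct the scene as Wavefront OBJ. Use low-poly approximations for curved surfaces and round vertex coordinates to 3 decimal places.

v -3.98 -2.686 -3.551
v -3.587 -2.346 -3.809
v -3.48 -2.074 -1.989
v -3.767 -2.21 -3.805
v -3.98 -2.146 -3.762
v -4.193 -2.164 -3.687
v -4.373 -2.261 -3.591
v -4.493 -2.423 -3.489
v -4.536 -2.625 -3.397
v -4.493 -2.837 -3.328
v -4.373 -3.025 -3.292
v -4.193 -3.162 -3.297
v -3.98 -3.226 -3.339
v -3.767 -3.208 -3.415
v -3.587 -3.11 -3.51
v -3.466 -2.948 -3.612
v -3.424 -2.746 -3.705
v -3.466 -2.535 -3.774
v -1.176 0.673 0.706
v -1.604 0.92 1.385
v -2.066 1.701 -0.229
v -2.494 1.948 0.45
v -0.566 1.332 0.85
v -0.994 1.579 1.529
v -1.456 2.36 -0.085
v -1.884 2.607 0.594
v -0.491 3.128 -1.069
v 0.348 3.454 -1.047
v -0.189 2.292 -0.191
v -0.006 3.753 -0.641
v -0.586 3.76 -0.435
v -1.122 3.471 -0.527
v -1.362 3.021 -0.872
v -1.195 2.622 -1.309
v -0.699 2.459 -1.635
v -0.105 2.61 -1.695
v 0.309 3.003 -1.463
v -4.087 -4.112 -3.628
v -3.678 -3.447 -3.8
v -3.402 -4.253 -2.54
v -2.993 -3.588 -2.712
v -3.766 -3.542 -2.513
v -4.189 -3.455 -3.185
v -2.891 -4.245 -3.155
v -3.314 -4.158 -3.827
v -2.939 -3.53 -3.507
v -3.479 -3.095 -3.11
v -3.601 -4.605 -3.23
v -4.141 -4.17 -2.833
v -3.942 -3.767 -3.809
v -3.138 -3.933 -2.531
v -3.592 -3.906 -2.414
v -3.351 -3.515 -2.514
v -4.243 -3.771 -3.448
v -4.002 -3.381 -3.549
v -4.054 -3.436 -2.793
v -3.078 -4.319 -2.791
v -2.837 -3.929 -2.892
v -3.729 -4.185 -3.826
v -3.488 -3.794 -3.926
v -3.026 -4.264 -3.547
v -3.267 -3.425 -3.738
v -2.865 -3.508 -3.099
v -2.805 -3.894 -3.359
v -3.054 -3.843 -3.754
v -3.585 -3.169 -3.505
v -3.183 -3.252 -2.866
v -3.637 -3.225 -2.749
v -3.886 -3.174 -3.144
v -3.151 -3.218 -3.333
v -3.897 -4.448 -3.474
v -3.495 -4.531 -2.835
v -3.194 -4.526 -3.196
v -3.443 -4.475 -3.591
v -4.215 -4.192 -3.241
v -3.813 -4.275 -2.602
v -4.026 -3.857 -2.586
v -4.275 -3.806 -2.981
v -3.929 -4.482 -3.007
v -3.619 -3.179 -2.286
v -4.631 -4.01 -0.567
v -2.929 -1.632 -1.131
v -3.941 -2.462 0.587
v -2.239 -4.078 -1.907
v -3.251 -4.908 -0.189
v -1.549 -2.53 -0.753
v -2.561 -3.361 0.966
f 2 1 4
f 2 4 3
f 4 1 5
f 4 5 3
f 5 1 6
f 5 6 3
f 6 1 7
f 6 7 3
f 7 1 8
f 7 8 3
f 8 1 9
f 8 9 3
f 9 1 10
f 9 10 3
f 10 1 11
f 10 11 3
f 11 1 12
f 11 12 3
f 12 1 13
f 12 13 3
f 13 1 14
f 13 14 3
f 14 1 15
f 14 15 3
f 15 1 16
f 15 16 3
f 16 1 17
f 16 17 3
f 17 1 18
f 17 18 3
f 18 1 2
f 18 2 3
f 20 22 19
f 23 20 19
f 19 22 21
f 21 23 19
f 20 26 22
f 24 20 23
f 24 26 20
f 22 26 21
f 25 23 21
f 21 26 25
f 25 24 23
f 26 24 25
f 28 27 30
f 28 30 29
f 30 27 31
f 30 31 29
f 31 27 32
f 31 32 29
f 32 27 33
f 32 33 29
f 33 27 34
f 33 34 29
f 34 27 35
f 34 35 29
f 35 27 36
f 35 36 29
f 36 27 37
f 36 37 29
f 37 27 28
f 37 28 29
f 38 75 54
f 75 49 78
f 54 78 43
f 75 78 54
f 38 54 50
f 54 43 55
f 50 55 39
f 54 55 50
f 38 50 59
f 50 39 60
f 59 60 45
f 50 60 59
f 38 59 71
f 59 45 74
f 71 74 48
f 59 74 71
f 38 71 75
f 71 48 79
f 75 79 49
f 71 79 75
f 39 55 66
f 55 43 69
f 66 69 47
f 55 69 66
f 43 78 56
f 78 49 77
f 56 77 42
f 78 77 56
f 49 79 76
f 79 48 72
f 76 72 40
f 79 72 76
f 48 74 73
f 74 45 61
f 73 61 44
f 74 61 73
f 45 60 65
f 60 39 62
f 65 62 46
f 60 62 65
f 41 67 53
f 67 47 68
f 53 68 42
f 67 68 53
f 41 53 51
f 53 42 52
f 51 52 40
f 53 52 51
f 41 51 58
f 51 40 57
f 58 57 44
f 51 57 58
f 41 58 63
f 58 44 64
f 63 64 46
f 58 64 63
f 41 63 67
f 63 46 70
f 67 70 47
f 63 70 67
f 42 68 56
f 68 47 69
f 56 69 43
f 68 69 56
f 40 52 76
f 52 42 77
f 76 77 49
f 52 77 76
f 44 57 73
f 57 40 72
f 73 72 48
f 57 72 73
f 46 64 65
f 64 44 61
f 65 61 45
f 64 61 65
f 47 70 66
f 70 46 62
f 66 62 39
f 70 62 66
f 81 83 80
f 84 81 80
f 80 83 82
f 82 84 80
f 81 87 83
f 85 81 84
f 85 87 81
f 83 87 82
f 86 84 82
f 82 87 86
f 86 85 84
f 87 85 86



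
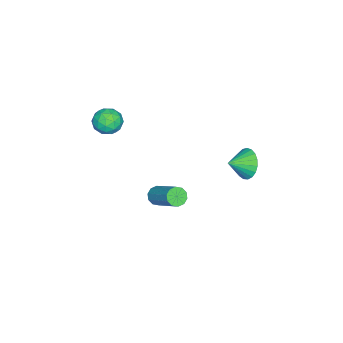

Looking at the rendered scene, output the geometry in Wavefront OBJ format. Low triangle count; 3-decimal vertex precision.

v -1.784 3.868 1.097
v -1.276 3.915 0.308
v -0.996 3.172 1.563
v -1.133 4.214 0.514
v -1.102 4.454 0.821
v -1.19 4.593 1.176
v -1.38 4.606 1.517
v -1.64 4.492 1.786
v -1.925 4.27 1.935
v -2.185 3.978 1.94
v -2.376 3.668 1.799
v -2.465 3.392 1.536
v -2.436 3.199 1.198
v -2.294 3.121 0.842
v -2.064 3.173 0.53
v -1.785 3.344 0.316
v -1.506 3.607 0.238
v -0.756 -2.794 3.87
v -0.246 -2.322 3.377
v -0.554 -3.878 3.043
v -0.044 -3.406 2.55
v 0.205 -3.624 3.334
v 0.081 -2.954 3.845
v -0.881 -3.246 2.575
v -1.005 -2.576 3.086
v -0.324 -2.602 2.576
v 0.348 -2.835 3.046
v -1.148 -3.365 3.374
v -0.476 -3.598 3.844
v -0.519 -2.463 3.696
v -0.281 -3.737 2.724
v -0.135 -3.865 3.185
v 0.165 -3.588 2.895
v -0.326 -2.834 3.972
v -0.027 -2.557 3.682
v 0.238 -3.322 3.657
v -0.773 -3.643 2.738
v -0.474 -3.366 2.448
v -0.965 -2.612 3.525
v -0.665 -2.335 3.235
v -1.038 -2.878 2.763
v -0.265 -2.35 2.935
v -0.146 -2.987 2.449
v -0.638 -2.893 2.464
v -0.711 -2.499 2.764
v 0.13 -2.487 3.211
v 0.248 -3.124 2.725
v 0.395 -3.252 3.186
v 0.322 -2.859 3.487
v 0.084 -2.651 2.741
v -1.048 -3.076 3.695
v -0.93 -3.713 3.209
v -1.122 -3.341 2.933
v -1.195 -2.948 3.234
v -0.654 -3.213 3.971
v -0.535 -3.85 3.485
v -0.089 -3.701 3.656
v -0.162 -3.307 3.956
v -0.884 -3.549 3.679
v -1.542 -0.88 -3.105
v -1.025 -0.945 -3.403
v -0.082 0.535 -2.094
v -0.598 0.6 -1.795
v -1.22 -0.675 -3.568
v -0.276 0.805 -2.258
v -1.537 -0.484 -3.556
v -0.594 0.996 -2.246
v -1.856 -0.444 -3.371
v -0.913 1.036 -2.061
v -2.055 -0.57 -3.085
v -1.112 0.91 -1.775
v -2.058 -0.815 -2.806
v -1.115 0.665 -1.497
v -1.864 -1.085 -2.642
v -0.92 0.395 -1.332
v -1.546 -1.276 -2.654
v -0.603 0.204 -1.344
v -1.227 -1.316 -2.839
v -0.284 0.164 -1.529
v -1.028 -1.19 -3.125
v -0.085 0.29 -1.815
f 2 1 4
f 2 4 3
f 4 1 5
f 4 5 3
f 5 1 6
f 5 6 3
f 6 1 7
f 6 7 3
f 7 1 8
f 7 8 3
f 8 1 9
f 8 9 3
f 9 1 10
f 9 10 3
f 10 1 11
f 10 11 3
f 11 1 12
f 11 12 3
f 12 1 13
f 12 13 3
f 13 1 14
f 13 14 3
f 14 1 15
f 14 15 3
f 15 1 16
f 15 16 3
f 16 1 17
f 16 17 3
f 17 1 2
f 17 2 3
f 18 55 34
f 55 29 58
f 34 58 23
f 55 58 34
f 18 34 30
f 34 23 35
f 30 35 19
f 34 35 30
f 18 30 39
f 30 19 40
f 39 40 25
f 30 40 39
f 18 39 51
f 39 25 54
f 51 54 28
f 39 54 51
f 18 51 55
f 51 28 59
f 55 59 29
f 51 59 55
f 19 35 46
f 35 23 49
f 46 49 27
f 35 49 46
f 23 58 36
f 58 29 57
f 36 57 22
f 58 57 36
f 29 59 56
f 59 28 52
f 56 52 20
f 59 52 56
f 28 54 53
f 54 25 41
f 53 41 24
f 54 41 53
f 25 40 45
f 40 19 42
f 45 42 26
f 40 42 45
f 21 47 33
f 47 27 48
f 33 48 22
f 47 48 33
f 21 33 31
f 33 22 32
f 31 32 20
f 33 32 31
f 21 31 38
f 31 20 37
f 38 37 24
f 31 37 38
f 21 38 43
f 38 24 44
f 43 44 26
f 38 44 43
f 21 43 47
f 43 26 50
f 47 50 27
f 43 50 47
f 22 48 36
f 48 27 49
f 36 49 23
f 48 49 36
f 20 32 56
f 32 22 57
f 56 57 29
f 32 57 56
f 24 37 53
f 37 20 52
f 53 52 28
f 37 52 53
f 26 44 45
f 44 24 41
f 45 41 25
f 44 41 45
f 27 50 46
f 50 26 42
f 46 42 19
f 50 42 46
f 61 60 64
f 61 64 62
f 62 64 65
f 62 65 63
f 64 60 66
f 64 66 65
f 65 66 67
f 65 67 63
f 66 60 68
f 66 68 67
f 67 68 69
f 67 69 63
f 68 60 70
f 68 70 69
f 69 70 71
f 69 71 63
f 70 60 72
f 70 72 71
f 71 72 73
f 71 73 63
f 72 60 74
f 72 74 73
f 73 74 75
f 73 75 63
f 74 60 76
f 74 76 75
f 75 76 77
f 75 77 63
f 76 60 78
f 76 78 77
f 77 78 79
f 77 79 63
f 78 60 80
f 78 80 79
f 79 80 81
f 79 81 63
f 80 60 61
f 80 61 81
f 81 61 62
f 81 62 63



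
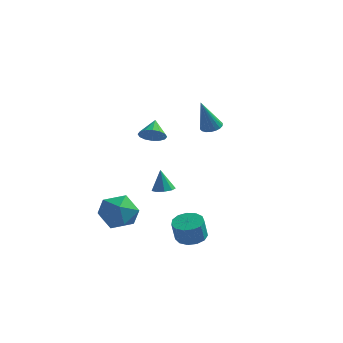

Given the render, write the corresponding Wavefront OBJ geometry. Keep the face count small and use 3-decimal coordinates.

v 0.966 -2.781 0.767
v 1.271 -2.287 0.771
v 0.754 -2.659 1.953
v 0.889 -2.21 0.695
v 0.543 -2.4 0.653
v 0.395 -2.768 0.664
v 0.514 -3.142 0.724
v 0.844 -3.347 0.804
v 1.231 -3.287 0.867
v 1.494 -2.99 0.883
v 1.51 -2.595 0.846
v 2.447 -2.895 -2.04
v 3.207 -3.108 -2.087
v 3.172 -3.478 -0.967
v 2.413 -3.265 -0.92
v 3.203 -2.685 -1.947
v 3.168 -3.055 -0.827
v 2.96 -2.329 -1.837
v 2.925 -2.699 -0.717
v 2.554 -2.153 -1.792
v 2.519 -2.523 -0.672
v 2.114 -2.212 -1.825
v 2.079 -2.582 -0.705
v 1.78 -2.488 -1.926
v 1.745 -2.858 -0.806
v 1.658 -2.894 -2.064
v 1.623 -3.264 -0.944
v 1.787 -3.3 -2.194
v 1.752 -3.669 -1.074
v 2.125 -3.577 -2.275
v 2.09 -3.947 -1.155
v 2.566 -3.638 -2.282
v 2.531 -4.008 -1.162
v 2.969 -3.463 -2.211
v 2.934 -3.833 -1.091
v -0.818 -2.142 -0.938
v -0.171 -3.068 -0.744
v -2.289 -3.232 -1.236
v -1.642 -4.158 -1.042
v -1.897 -3.447 -0.181
v -0.988 -2.773 0.004
v -1.472 -3.527 -1.984
v -0.563 -2.853 -1.799
v -0.575 -3.924 -1.39
v -0.838 -3.874 -0.276
v -1.622 -2.426 -1.704
v -1.885 -2.376 -0.59
v 0.886 3.473 2.606
v 1.39 3.741 2.79
v 0.574 2.807 4.434
v 1.205 3.93 2.827
v 0.957 4.029 2.821
v 0.695 4.017 2.772
v 0.47 3.898 2.69
v 0.328 3.694 2.592
v 0.296 3.447 2.496
v 0.381 3.205 2.422
v 0.566 3.015 2.385
v 0.814 2.917 2.392
v 1.077 2.929 2.44
v 1.301 3.048 2.522
v 1.443 3.252 2.621
v 1.475 3.499 2.716
v -0.757 -0.154 3.055
v -0.07 -0.168 3.27
v -0.963 0.674 3.765
v -0.077 0.074 2.987
v -0.267 0.254 2.721
v -0.587 0.325 2.545
v -0.953 0.268 2.506
v -1.267 0.098 2.613
v -1.444 -0.14 2.839
v -1.436 -0.382 3.123
v -1.247 -0.562 3.389
v -0.926 -0.633 3.565
v -0.56 -0.576 3.604
v -0.247 -0.406 3.496
f 2 1 4
f 2 4 3
f 4 1 5
f 4 5 3
f 5 1 6
f 5 6 3
f 6 1 7
f 6 7 3
f 7 1 8
f 7 8 3
f 8 1 9
f 8 9 3
f 9 1 10
f 9 10 3
f 10 1 11
f 10 11 3
f 11 1 2
f 11 2 3
f 13 12 16
f 13 16 14
f 14 16 17
f 14 17 15
f 16 12 18
f 16 18 17
f 17 18 19
f 17 19 15
f 18 12 20
f 18 20 19
f 19 20 21
f 19 21 15
f 20 12 22
f 20 22 21
f 21 22 23
f 21 23 15
f 22 12 24
f 22 24 23
f 23 24 25
f 23 25 15
f 24 12 26
f 24 26 25
f 25 26 27
f 25 27 15
f 26 12 28
f 26 28 27
f 27 28 29
f 27 29 15
f 28 12 30
f 28 30 29
f 29 30 31
f 29 31 15
f 30 12 32
f 30 32 31
f 31 32 33
f 31 33 15
f 32 12 34
f 32 34 33
f 33 34 35
f 33 35 15
f 34 12 13
f 34 13 35
f 35 13 14
f 35 14 15
f 36 47 41
f 36 41 37
f 36 37 43
f 36 43 46
f 36 46 47
f 37 41 45
f 41 47 40
f 47 46 38
f 46 43 42
f 43 37 44
f 39 45 40
f 39 40 38
f 39 38 42
f 39 42 44
f 39 44 45
f 40 45 41
f 38 40 47
f 42 38 46
f 44 42 43
f 45 44 37
f 49 48 51
f 49 51 50
f 51 48 52
f 51 52 50
f 52 48 53
f 52 53 50
f 53 48 54
f 53 54 50
f 54 48 55
f 54 55 50
f 55 48 56
f 55 56 50
f 56 48 57
f 56 57 50
f 57 48 58
f 57 58 50
f 58 48 59
f 58 59 50
f 59 48 60
f 59 60 50
f 60 48 61
f 60 61 50
f 61 48 62
f 61 62 50
f 62 48 63
f 62 63 50
f 63 48 49
f 63 49 50
f 65 64 67
f 65 67 66
f 67 64 68
f 67 68 66
f 68 64 69
f 68 69 66
f 69 64 70
f 69 70 66
f 70 64 71
f 70 71 66
f 71 64 72
f 71 72 66
f 72 64 73
f 72 73 66
f 73 64 74
f 73 74 66
f 74 64 75
f 74 75 66
f 75 64 76
f 75 76 66
f 76 64 77
f 76 77 66
f 77 64 65
f 77 65 66



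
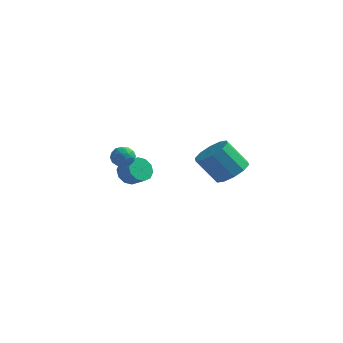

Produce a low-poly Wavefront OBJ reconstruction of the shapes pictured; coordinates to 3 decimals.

v 3.605 -0.064 0.334
v 4.44 -0.502 0.772
v 3.45 -0.935 2.224
v 2.615 -0.496 1.786
v 4.426 0.116 0.947
v 3.436 -0.317 2.399
v 4.098 0.666 0.888
v 3.108 0.233 2.34
v 3.582 0.937 0.617
v 2.592 0.504 2.069
v 3.075 0.826 0.238
v 2.085 0.393 1.69
v 2.77 0.375 -0.104
v 1.78 -0.058 1.348
v 2.784 -0.243 -0.279
v 1.794 -0.676 1.173
v 3.112 -0.793 -0.22
v 2.122 -1.226 1.232
v 3.628 -1.064 0.051
v 2.638 -1.497 1.503
v 4.135 -0.953 0.43
v 3.145 -1.386 1.882
v -3.727 2.314 -1.988
v -3.277 2.534 -2.651
v -2.404 2.306 -2.134
v -2.853 2.086 -1.472
v -3.342 2.95 -2.358
v -2.469 2.722 -1.841
v -3.554 3.123 -1.924
v -2.681 2.896 -1.407
v -3.832 2.987 -1.515
v -2.958 2.76 -0.998
v -4.069 2.594 -1.286
v -3.196 2.367 -0.769
v -4.176 2.094 -1.326
v -3.303 1.866 -0.809
v -4.111 1.678 -1.619
v -3.238 1.45 -1.102
v -3.899 1.504 -2.053
v -3.026 1.277 -1.536
v -3.622 1.64 -2.462
v -2.748 1.413 -1.945
v -3.384 2.033 -2.691
v -2.511 1.806 -2.174
v -2.304 -1.341 0.539
v -2.125 -1.043 1.139
v -1.555 -2.157 0.721
v -1.376 -1.859 1.321
v -2.001 -2.153 1.253
v -2.464 -1.648 1.14
v -1.216 -1.552 0.72
v -1.679 -1.047 0.607
v -1.453 -1.173 1.251
v -1.937 -1.544 1.58
v -1.743 -1.656 0.28
v -2.227 -2.027 0.609
v -2.281 -1.12 0.823
v -1.399 -2.08 1.037
v -1.767 -2.253 0.997
v -1.661 -2.077 1.35
v -2.48 -1.476 0.824
v -2.374 -1.301 1.177
v -2.301 -1.953 1.243
v -1.306 -1.899 0.683
v -1.2 -1.724 1.036
v -2.019 -1.123 0.51
v -1.913 -0.947 0.863
v -1.379 -1.247 0.617
v -1.78 -1.021 1.241
v -1.339 -1.501 1.348
v -1.246 -1.32 0.995
v -1.518 -1.024 0.929
v -2.065 -1.24 1.435
v -1.624 -1.719 1.542
v -1.992 -1.892 1.502
v -2.264 -1.596 1.436
v -1.669 -1.316 1.501
v -2.056 -1.481 0.318
v -1.615 -1.96 0.425
v -1.416 -1.604 0.424
v -1.688 -1.308 0.358
v -2.341 -1.699 0.512
v -1.9 -2.179 0.619
v -2.162 -2.176 0.931
v -2.434 -1.88 0.865
v -2.011 -1.884 0.359
f 2 1 5
f 2 5 3
f 3 5 6
f 3 6 4
f 5 1 7
f 5 7 6
f 6 7 8
f 6 8 4
f 7 1 9
f 7 9 8
f 8 9 10
f 8 10 4
f 9 1 11
f 9 11 10
f 10 11 12
f 10 12 4
f 11 1 13
f 11 13 12
f 12 13 14
f 12 14 4
f 13 1 15
f 13 15 14
f 14 15 16
f 14 16 4
f 15 1 17
f 15 17 16
f 16 17 18
f 16 18 4
f 17 1 19
f 17 19 18
f 18 19 20
f 18 20 4
f 19 1 21
f 19 21 20
f 20 21 22
f 20 22 4
f 21 1 2
f 21 2 22
f 22 2 3
f 22 3 4
f 24 23 27
f 24 27 25
f 25 27 28
f 25 28 26
f 27 23 29
f 27 29 28
f 28 29 30
f 28 30 26
f 29 23 31
f 29 31 30
f 30 31 32
f 30 32 26
f 31 23 33
f 31 33 32
f 32 33 34
f 32 34 26
f 33 23 35
f 33 35 34
f 34 35 36
f 34 36 26
f 35 23 37
f 35 37 36
f 36 37 38
f 36 38 26
f 37 23 39
f 37 39 38
f 38 39 40
f 38 40 26
f 39 23 41
f 39 41 40
f 40 41 42
f 40 42 26
f 41 23 43
f 41 43 42
f 42 43 44
f 42 44 26
f 43 23 24
f 43 24 44
f 44 24 25
f 44 25 26
f 45 82 61
f 82 56 85
f 61 85 50
f 82 85 61
f 45 61 57
f 61 50 62
f 57 62 46
f 61 62 57
f 45 57 66
f 57 46 67
f 66 67 52
f 57 67 66
f 45 66 78
f 66 52 81
f 78 81 55
f 66 81 78
f 45 78 82
f 78 55 86
f 82 86 56
f 78 86 82
f 46 62 73
f 62 50 76
f 73 76 54
f 62 76 73
f 50 85 63
f 85 56 84
f 63 84 49
f 85 84 63
f 56 86 83
f 86 55 79
f 83 79 47
f 86 79 83
f 55 81 80
f 81 52 68
f 80 68 51
f 81 68 80
f 52 67 72
f 67 46 69
f 72 69 53
f 67 69 72
f 48 74 60
f 74 54 75
f 60 75 49
f 74 75 60
f 48 60 58
f 60 49 59
f 58 59 47
f 60 59 58
f 48 58 65
f 58 47 64
f 65 64 51
f 58 64 65
f 48 65 70
f 65 51 71
f 70 71 53
f 65 71 70
f 48 70 74
f 70 53 77
f 74 77 54
f 70 77 74
f 49 75 63
f 75 54 76
f 63 76 50
f 75 76 63
f 47 59 83
f 59 49 84
f 83 84 56
f 59 84 83
f 51 64 80
f 64 47 79
f 80 79 55
f 64 79 80
f 53 71 72
f 71 51 68
f 72 68 52
f 71 68 72
f 54 77 73
f 77 53 69
f 73 69 46
f 77 69 73



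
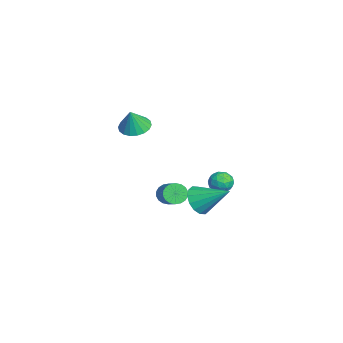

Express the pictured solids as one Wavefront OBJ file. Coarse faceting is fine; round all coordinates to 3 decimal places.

v -4.168 -1.805 -1.168
v -3.597 -2.458 -1.474
v -3.772 -2.075 0.148
v -3.361 -2.123 -1.476
v -3.286 -1.725 -1.417
v -3.385 -1.343 -1.308
v -3.639 -1.052 -1.172
v -3.998 -0.911 -1.035
v -4.391 -0.946 -0.924
v -4.739 -1.152 -0.862
v -4.975 -1.487 -0.86
v -5.05 -1.885 -0.919
v -4.951 -2.267 -1.027
v -4.697 -2.558 -1.163
v -4.338 -2.7 -1.3
v -3.945 -2.664 -1.411
v 1.157 2.784 -2.872
v 1.856 2.593 -2.851
v 0.904 1.947 -2.089
v 1.603 1.756 -2.068
v 1.393 2.393 -1.791
v 1.549 2.91 -2.275
v 1.211 1.63 -2.665
v 1.367 2.147 -3.149
v 1.89 1.88 -2.723
v 2.002 2.351 -2.183
v 0.758 2.189 -2.757
v 0.87 2.66 -2.217
v 1.528 2.762 -2.93
v 1.232 1.778 -2.01
v 1.108 2.152 -1.847
v 1.519 2.04 -1.835
v 1.348 2.948 -2.592
v 1.759 2.836 -2.58
v 1.487 2.718 -1.957
v 1.001 1.704 -2.36
v 1.412 1.592 -2.348
v 1.241 2.5 -3.105
v 1.652 2.388 -3.093
v 1.273 1.822 -2.983
v 1.959 2.23 -2.843
v 1.811 1.738 -2.382
v 1.58 1.664 -2.733
v 1.672 1.968 -3.018
v 2.026 2.507 -2.525
v 1.877 2.015 -2.065
v 1.753 2.39 -1.902
v 1.845 2.694 -2.187
v 2.045 2.088 -2.45
v 0.883 2.525 -2.875
v 0.734 2.033 -2.415
v 0.915 1.846 -2.753
v 1.007 2.15 -3.038
v 0.949 2.802 -2.558
v 0.801 2.31 -2.097
v 1.088 2.572 -1.922
v 1.18 2.876 -2.207
v 0.715 2.452 -2.49
v -0.522 -0.291 -4.401
v -0.224 -0.042 -4.96
v 1.1 0.219 -4.138
v 0.802 -0.029 -3.579
v -0.35 0.203 -4.835
v 0.974 0.465 -4.013
v -0.509 0.351 -4.625
v 0.814 0.612 -3.803
v -0.672 0.372 -4.37
v 0.652 0.633 -3.548
v -0.804 0.261 -4.122
v 0.52 0.523 -3.3
v -0.881 0.042 -3.929
v 0.443 0.303 -3.107
v -0.886 -0.244 -3.829
v 0.437 0.017 -3.007
v -0.82 -0.539 -3.842
v 0.504 -0.278 -3.02
v -0.694 -0.785 -3.967
v 0.63 -0.523 -3.145
v -0.534 -0.932 -4.177
v 0.789 -0.671 -3.355
v -0.372 -0.953 -4.432
v 0.952 -0.692 -3.61
v -0.24 -0.843 -4.68
v 1.084 -0.581 -3.858
v -0.163 -0.623 -4.873
v 1.161 -0.362 -4.051
v -0.157 -0.337 -4.973
v 1.166 -0.076 -4.151
v 2.904 0.977 -2.829
v 3.39 1.262 -3.581
v 3.696 2.463 -1.751
v 2.969 1.504 -3.604
v 2.53 1.605 -3.42
v 2.191 1.537 -3.077
v 2.043 1.319 -2.668
v 2.126 1.009 -2.302
v 2.417 0.691 -2.077
v 2.839 0.449 -2.054
v 3.278 0.349 -2.238
v 3.617 0.417 -2.58
v 3.764 0.634 -2.99
v 3.682 0.944 -3.356
f 2 1 4
f 2 4 3
f 4 1 5
f 4 5 3
f 5 1 6
f 5 6 3
f 6 1 7
f 6 7 3
f 7 1 8
f 7 8 3
f 8 1 9
f 8 9 3
f 9 1 10
f 9 10 3
f 10 1 11
f 10 11 3
f 11 1 12
f 11 12 3
f 12 1 13
f 12 13 3
f 13 1 14
f 13 14 3
f 14 1 15
f 14 15 3
f 15 1 16
f 15 16 3
f 16 1 2
f 16 2 3
f 17 54 33
f 54 28 57
f 33 57 22
f 54 57 33
f 17 33 29
f 33 22 34
f 29 34 18
f 33 34 29
f 17 29 38
f 29 18 39
f 38 39 24
f 29 39 38
f 17 38 50
f 38 24 53
f 50 53 27
f 38 53 50
f 17 50 54
f 50 27 58
f 54 58 28
f 50 58 54
f 18 34 45
f 34 22 48
f 45 48 26
f 34 48 45
f 22 57 35
f 57 28 56
f 35 56 21
f 57 56 35
f 28 58 55
f 58 27 51
f 55 51 19
f 58 51 55
f 27 53 52
f 53 24 40
f 52 40 23
f 53 40 52
f 24 39 44
f 39 18 41
f 44 41 25
f 39 41 44
f 20 46 32
f 46 26 47
f 32 47 21
f 46 47 32
f 20 32 30
f 32 21 31
f 30 31 19
f 32 31 30
f 20 30 37
f 30 19 36
f 37 36 23
f 30 36 37
f 20 37 42
f 37 23 43
f 42 43 25
f 37 43 42
f 20 42 46
f 42 25 49
f 46 49 26
f 42 49 46
f 21 47 35
f 47 26 48
f 35 48 22
f 47 48 35
f 19 31 55
f 31 21 56
f 55 56 28
f 31 56 55
f 23 36 52
f 36 19 51
f 52 51 27
f 36 51 52
f 25 43 44
f 43 23 40
f 44 40 24
f 43 40 44
f 26 49 45
f 49 25 41
f 45 41 18
f 49 41 45
f 60 59 63
f 60 63 61
f 61 63 64
f 61 64 62
f 63 59 65
f 63 65 64
f 64 65 66
f 64 66 62
f 65 59 67
f 65 67 66
f 66 67 68
f 66 68 62
f 67 59 69
f 67 69 68
f 68 69 70
f 68 70 62
f 69 59 71
f 69 71 70
f 70 71 72
f 70 72 62
f 71 59 73
f 71 73 72
f 72 73 74
f 72 74 62
f 73 59 75
f 73 75 74
f 74 75 76
f 74 76 62
f 75 59 77
f 75 77 76
f 76 77 78
f 76 78 62
f 77 59 79
f 77 79 78
f 78 79 80
f 78 80 62
f 79 59 81
f 79 81 80
f 80 81 82
f 80 82 62
f 81 59 83
f 81 83 82
f 82 83 84
f 82 84 62
f 83 59 85
f 83 85 84
f 84 85 86
f 84 86 62
f 85 59 87
f 85 87 86
f 86 87 88
f 86 88 62
f 87 59 60
f 87 60 88
f 88 60 61
f 88 61 62
f 90 89 92
f 90 92 91
f 92 89 93
f 92 93 91
f 93 89 94
f 93 94 91
f 94 89 95
f 94 95 91
f 95 89 96
f 95 96 91
f 96 89 97
f 96 97 91
f 97 89 98
f 97 98 91
f 98 89 99
f 98 99 91
f 99 89 100
f 99 100 91
f 100 89 101
f 100 101 91
f 101 89 102
f 101 102 91
f 102 89 90
f 102 90 91



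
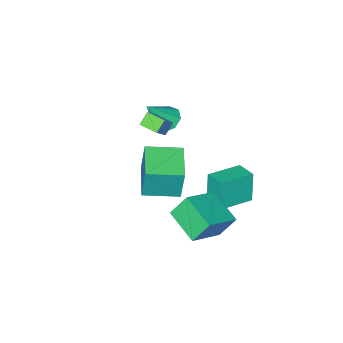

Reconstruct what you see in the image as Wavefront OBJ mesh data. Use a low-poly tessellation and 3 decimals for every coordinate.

v -3.595 -2.59 -0.473
v -3.019 -2.136 -0.818
v -2.445 -2.83 1.133
v -3.417 -1.8 -0.483
v -3.919 -1.926 -0.142
v -4.232 -2.441 0.004
v -4.171 -3.044 -0.129
v -3.772 -3.38 -0.464
v -3.27 -3.254 -0.805
v -2.958 -2.739 -0.951
v -1.761 2.823 -1.1
v 0.074 2.912 -0.146
v -1.529 4.647 -1.718
v 0.306 4.737 -0.764
v -1.126 2.343 -2.276
v 0.709 2.433 -1.322
v -0.894 4.168 -2.894
v 0.941 4.257 -1.94
v -0.904 1.313 0.213
v -0.922 1.584 2.083
v 0.351 2.779 0.012
v 0.334 3.05 1.883
v 0.506 0.13 0.397
v 0.489 0.401 2.268
v 1.762 1.596 0.197
v 1.744 1.867 2.067
v -1.866 -2.039 0.427
v -2.464 -2.136 0.964
v -2.116 -1.066 0.323
v -2.714 -1.163 0.86
v -1.026 -1.717 1.42
v -1.624 -1.814 1.957
v -1.276 -0.744 1.316
v -1.874 -0.841 1.853
v -3.953 2.283 -3
v -4.267 1.999 -1.302
v -3.806 3.383 -2.789
v -4.12 3.1 -1.091
v -2.1 1.98 -2.709
v -2.414 1.697 -1.011
v -1.953 3.081 -2.498
v -2.267 2.797 -0.8
f 2 1 4
f 2 4 3
f 4 1 5
f 4 5 3
f 5 1 6
f 5 6 3
f 6 1 7
f 6 7 3
f 7 1 8
f 7 8 3
f 8 1 9
f 8 9 3
f 9 1 10
f 9 10 3
f 10 1 2
f 10 2 3
f 12 14 11
f 15 12 11
f 11 14 13
f 13 15 11
f 12 18 14
f 16 12 15
f 16 18 12
f 14 18 13
f 17 15 13
f 13 18 17
f 17 16 15
f 18 16 17
f 20 22 19
f 23 20 19
f 19 22 21
f 21 23 19
f 20 26 22
f 24 20 23
f 24 26 20
f 22 26 21
f 25 23 21
f 21 26 25
f 25 24 23
f 26 24 25
f 28 30 27
f 31 28 27
f 27 30 29
f 29 31 27
f 28 34 30
f 32 28 31
f 32 34 28
f 30 34 29
f 33 31 29
f 29 34 33
f 33 32 31
f 34 32 33
f 36 38 35
f 39 36 35
f 35 38 37
f 37 39 35
f 36 42 38
f 40 36 39
f 40 42 36
f 38 42 37
f 41 39 37
f 37 42 41
f 41 40 39
f 42 40 41



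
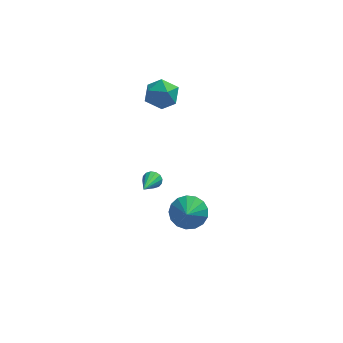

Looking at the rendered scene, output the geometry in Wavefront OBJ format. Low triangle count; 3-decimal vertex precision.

v 1.086 2.471 2.819
v 1.607 2.821 3.609
v 1.173 0.959 3.431
v 1.694 1.309 4.221
v 0.719 1.547 4.114
v 0.665 2.481 3.736
v 2.115 1.299 3.304
v 2.061 2.233 2.926
v 2.243 2.097 3.909
v 1.38 2.25 4.41
v 1.4 1.53 2.63
v 0.537 1.683 3.131
v 2.81 -1.334 -3.239
v 3.179 -0.748 -2.49
v 2.73 -2.226 -2.501
v 2.697 -0.682 -2.463
v 2.24 -0.765 -2.614
v 1.914 -0.979 -2.908
v 1.793 -1.274 -3.277
v 1.905 -1.583 -3.638
v 2.225 -1.835 -3.908
v 2.679 -1.972 -4.024
v 3.163 -1.964 -3.96
v 3.566 -1.811 -3.731
v 3.796 -1.549 -3.39
v 3.8 -1.237 -3.014
v 3.578 -0.948 -2.689
v 1.05 -3.156 1.376
v 1.432 -3.091 1.708
v 0.67 -4.644 2.104
v 1.221 -2.981 1.823
v 0.965 -2.917 1.819
v 0.731 -2.918 1.695
v 0.583 -2.983 1.487
v 0.56 -3.093 1.248
v 0.668 -3.221 1.044
v 0.879 -3.331 0.928
v 1.135 -3.394 0.933
v 1.369 -3.393 1.056
v 1.517 -3.329 1.265
v 1.54 -3.218 1.504
f 1 12 6
f 1 6 2
f 1 2 8
f 1 8 11
f 1 11 12
f 2 6 10
f 6 12 5
f 12 11 3
f 11 8 7
f 8 2 9
f 4 10 5
f 4 5 3
f 4 3 7
f 4 7 9
f 4 9 10
f 5 10 6
f 3 5 12
f 7 3 11
f 9 7 8
f 10 9 2
f 14 13 16
f 14 16 15
f 16 13 17
f 16 17 15
f 17 13 18
f 17 18 15
f 18 13 19
f 18 19 15
f 19 13 20
f 19 20 15
f 20 13 21
f 20 21 15
f 21 13 22
f 21 22 15
f 22 13 23
f 22 23 15
f 23 13 24
f 23 24 15
f 24 13 25
f 24 25 15
f 25 13 26
f 25 26 15
f 26 13 27
f 26 27 15
f 27 13 14
f 27 14 15
f 29 28 31
f 29 31 30
f 31 28 32
f 31 32 30
f 32 28 33
f 32 33 30
f 33 28 34
f 33 34 30
f 34 28 35
f 34 35 30
f 35 28 36
f 35 36 30
f 36 28 37
f 36 37 30
f 37 28 38
f 37 38 30
f 38 28 39
f 38 39 30
f 39 28 40
f 39 40 30
f 40 28 41
f 40 41 30
f 41 28 29
f 41 29 30



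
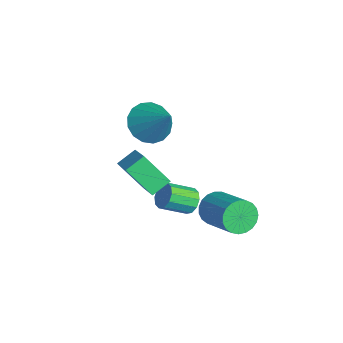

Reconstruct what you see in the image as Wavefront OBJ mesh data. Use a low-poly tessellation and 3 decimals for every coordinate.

v -0.142 2.102 -3.23
v 0.28 1.903 -3.964
v 2.064 2.438 -3.084
v 1.642 2.638 -2.35
v 0.201 2.252 -4.016
v 1.985 2.787 -3.135
v 0.062 2.575 -3.931
v 1.846 3.11 -3.051
v -0.112 2.817 -3.726
v 1.672 3.352 -2.845
v -0.291 2.935 -3.435
v 1.493 3.47 -2.554
v -0.444 2.909 -3.108
v 1.34 3.444 -2.228
v -0.545 2.744 -2.803
v 1.238 3.279 -1.922
v -0.577 2.468 -2.571
v 1.207 3.003 -1.691
v -0.533 2.128 -2.454
v 1.251 2.663 -1.573
v -0.422 1.784 -2.47
v 1.362 2.32 -1.59
v -0.262 1.496 -2.618
v 1.522 2.031 -1.738
v -0.081 1.312 -2.872
v 1.702 1.847 -1.992
v 0.089 1.265 -3.188
v 1.872 1.8 -2.308
v 0.219 1.362 -3.511
v 2.003 1.897 -2.631
v 0.287 1.588 -3.786
v 2.07 2.123 -2.905
v 1.192 -1.415 0.188
v 0.536 -2.352 1.46
v 0.917 -0.587 0.656
v 0.261 -1.524 1.928
v 2.539 -1.376 0.912
v 1.883 -2.313 2.184
v 2.264 -0.548 1.38
v 1.608 -1.485 2.652
v -1.384 1.313 -3.671
v -0.942 1.579 -3.229
v -0.913 0.334 -2.506
v -1.356 0.067 -2.949
v -1.33 1.654 -3.086
v -1.301 0.409 -2.363
v -1.739 1.598 -3.166
v -1.71 0.353 -2.443
v -2.012 1.433 -3.439
v -1.983 0.188 -2.716
v -2.046 1.222 -3.801
v -2.017 -0.023 -3.078
v -1.827 1.046 -4.114
v -1.798 -0.199 -3.391
v -1.439 0.971 -4.257
v -1.41 -0.274 -3.534
v -1.03 1.027 -4.177
v -1.001 -0.218 -3.454
v -0.757 1.192 -3.904
v -0.728 -0.053 -3.181
v -0.723 1.403 -3.542
v -0.694 0.158 -2.819
v -3.77 0.107 0.013
v -3.16 -0.784 -0.197
v -2.39 0.713 1.447
v -2.973 -0.422 -0.53
v -2.968 0.061 -0.739
v -3.147 0.555 -0.775
v -3.468 0.946 -0.631
v -3.859 1.145 -0.34
v -4.229 1.107 0.033
v -4.494 0.839 0.401
v -4.593 0.403 0.68
v -4.503 -0.1 0.806
v -4.246 -0.556 0.751
v -3.879 -0.86 0.526
v -3.487 -0.942 0.184
f 2 1 5
f 2 5 3
f 3 5 6
f 3 6 4
f 5 1 7
f 5 7 6
f 6 7 8
f 6 8 4
f 7 1 9
f 7 9 8
f 8 9 10
f 8 10 4
f 9 1 11
f 9 11 10
f 10 11 12
f 10 12 4
f 11 1 13
f 11 13 12
f 12 13 14
f 12 14 4
f 13 1 15
f 13 15 14
f 14 15 16
f 14 16 4
f 15 1 17
f 15 17 16
f 16 17 18
f 16 18 4
f 17 1 19
f 17 19 18
f 18 19 20
f 18 20 4
f 19 1 21
f 19 21 20
f 20 21 22
f 20 22 4
f 21 1 23
f 21 23 22
f 22 23 24
f 22 24 4
f 23 1 25
f 23 25 24
f 24 25 26
f 24 26 4
f 25 1 27
f 25 27 26
f 26 27 28
f 26 28 4
f 27 1 29
f 27 29 28
f 28 29 30
f 28 30 4
f 29 1 31
f 29 31 30
f 30 31 32
f 30 32 4
f 31 1 2
f 31 2 32
f 32 2 3
f 32 3 4
f 34 36 33
f 37 34 33
f 33 36 35
f 35 37 33
f 34 40 36
f 38 34 37
f 38 40 34
f 36 40 35
f 39 37 35
f 35 40 39
f 39 38 37
f 40 38 39
f 42 41 45
f 42 45 43
f 43 45 46
f 43 46 44
f 45 41 47
f 45 47 46
f 46 47 48
f 46 48 44
f 47 41 49
f 47 49 48
f 48 49 50
f 48 50 44
f 49 41 51
f 49 51 50
f 50 51 52
f 50 52 44
f 51 41 53
f 51 53 52
f 52 53 54
f 52 54 44
f 53 41 55
f 53 55 54
f 54 55 56
f 54 56 44
f 55 41 57
f 55 57 56
f 56 57 58
f 56 58 44
f 57 41 59
f 57 59 58
f 58 59 60
f 58 60 44
f 59 41 61
f 59 61 60
f 60 61 62
f 60 62 44
f 61 41 42
f 61 42 62
f 62 42 43
f 62 43 44
f 64 63 66
f 64 66 65
f 66 63 67
f 66 67 65
f 67 63 68
f 67 68 65
f 68 63 69
f 68 69 65
f 69 63 70
f 69 70 65
f 70 63 71
f 70 71 65
f 71 63 72
f 71 72 65
f 72 63 73
f 72 73 65
f 73 63 74
f 73 74 65
f 74 63 75
f 74 75 65
f 75 63 76
f 75 76 65
f 76 63 77
f 76 77 65
f 77 63 64
f 77 64 65



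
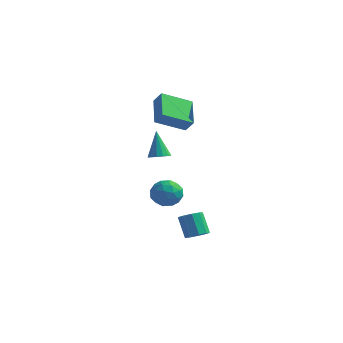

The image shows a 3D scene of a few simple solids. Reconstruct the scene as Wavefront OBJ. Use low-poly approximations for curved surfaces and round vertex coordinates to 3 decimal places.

v 0.884 0.03 0.936
v 1.283 0.543 0.922
v 0.376 0.47 2.584
v 0.99 0.657 0.802
v 0.669 0.604 0.717
v 0.405 0.396 0.691
v 0.27 0.091 0.731
v 0.299 -0.231 0.825
v 0.484 -0.482 0.949
v 0.777 -0.597 1.07
v 1.098 -0.543 1.154
v 1.362 -0.336 1.18
v 1.498 -0.03 1.141
v 1.469 0.291 1.046
v -0.47 1.517 2.775
v -1.481 2.904 3.802
v 0.635 2.912 1.979
v -0.376 4.299 3.006
v 0.116 1.441 3.454
v -0.895 2.828 4.481
v 1.221 2.836 2.658
v 0.21 4.223 3.685
v 3.543 -0.342 -4.178
v 4.066 0.092 -4.009
v 3.4 0.415 -2.774
v 2.877 -0.018 -2.942
v 3.729 0.329 -4.253
v 3.063 0.652 -3.018
v 3.305 0.252 -4.461
v 2.639 0.576 -3.226
v 2.992 -0.102 -4.537
v 2.326 0.221 -3.302
v 2.937 -0.569 -4.445
v 2.271 -0.246 -3.209
v 3.166 -0.929 -4.227
v 2.5 -0.606 -2.992
v 3.571 -1.015 -3.986
v 2.905 -0.691 -2.751
v 3.963 -0.785 -3.835
v 3.297 -0.462 -2.6
v 4.158 -0.348 -3.844
v 3.493 -0.025 -2.609
v 1.66 -1.558 -0.419
v 2.164 -0.762 -0.507
v 2.636 -2.278 -1.353
v 3.14 -1.482 -1.441
v 3.128 -1.946 -0.617
v 2.525 -1.501 -0.039
v 2.275 -1.539 -1.821
v 1.672 -1.094 -1.243
v 2.544 -0.75 -1.373
v 3.071 -1.001 -0.629
v 1.729 -2.039 -1.231
v 2.256 -2.29 -0.487
v 1.826 -1.097 -0.381
v 2.974 -1.943 -1.479
v 2.967 -2.216 -0.995
v 3.263 -1.748 -1.046
v 2.039 -1.531 -0.106
v 2.335 -1.063 -0.157
v 2.902 -1.759 -0.222
v 2.465 -1.977 -1.703
v 2.761 -1.509 -1.754
v 1.537 -1.292 -0.814
v 1.833 -0.824 -0.865
v 1.898 -1.281 -1.638
v 2.346 -0.622 -0.942
v 2.919 -1.045 -1.491
v 2.411 -1.079 -1.714
v 2.056 -0.817 -1.375
v 2.656 -0.769 -0.504
v 3.229 -1.193 -1.054
v 3.223 -1.466 -0.569
v 2.868 -1.204 -0.229
v 2.879 -0.763 -1.014
v 1.571 -1.847 -0.806
v 2.144 -2.271 -1.356
v 1.932 -1.836 -1.631
v 1.577 -1.574 -1.291
v 1.881 -1.995 -0.369
v 2.454 -2.418 -0.918
v 2.744 -2.223 -0.485
v 2.389 -1.961 -0.146
v 1.921 -2.277 -0.846
f 2 1 4
f 2 4 3
f 4 1 5
f 4 5 3
f 5 1 6
f 5 6 3
f 6 1 7
f 6 7 3
f 7 1 8
f 7 8 3
f 8 1 9
f 8 9 3
f 9 1 10
f 9 10 3
f 10 1 11
f 10 11 3
f 11 1 12
f 11 12 3
f 12 1 13
f 12 13 3
f 13 1 14
f 13 14 3
f 14 1 2
f 14 2 3
f 16 18 15
f 19 16 15
f 15 18 17
f 17 19 15
f 16 22 18
f 20 16 19
f 20 22 16
f 18 22 17
f 21 19 17
f 17 22 21
f 21 20 19
f 22 20 21
f 24 23 27
f 24 27 25
f 25 27 28
f 25 28 26
f 27 23 29
f 27 29 28
f 28 29 30
f 28 30 26
f 29 23 31
f 29 31 30
f 30 31 32
f 30 32 26
f 31 23 33
f 31 33 32
f 32 33 34
f 32 34 26
f 33 23 35
f 33 35 34
f 34 35 36
f 34 36 26
f 35 23 37
f 35 37 36
f 36 37 38
f 36 38 26
f 37 23 39
f 37 39 38
f 38 39 40
f 38 40 26
f 39 23 41
f 39 41 40
f 40 41 42
f 40 42 26
f 41 23 24
f 41 24 42
f 42 24 25
f 42 25 26
f 43 80 59
f 80 54 83
f 59 83 48
f 80 83 59
f 43 59 55
f 59 48 60
f 55 60 44
f 59 60 55
f 43 55 64
f 55 44 65
f 64 65 50
f 55 65 64
f 43 64 76
f 64 50 79
f 76 79 53
f 64 79 76
f 43 76 80
f 76 53 84
f 80 84 54
f 76 84 80
f 44 60 71
f 60 48 74
f 71 74 52
f 60 74 71
f 48 83 61
f 83 54 82
f 61 82 47
f 83 82 61
f 54 84 81
f 84 53 77
f 81 77 45
f 84 77 81
f 53 79 78
f 79 50 66
f 78 66 49
f 79 66 78
f 50 65 70
f 65 44 67
f 70 67 51
f 65 67 70
f 46 72 58
f 72 52 73
f 58 73 47
f 72 73 58
f 46 58 56
f 58 47 57
f 56 57 45
f 58 57 56
f 46 56 63
f 56 45 62
f 63 62 49
f 56 62 63
f 46 63 68
f 63 49 69
f 68 69 51
f 63 69 68
f 46 68 72
f 68 51 75
f 72 75 52
f 68 75 72
f 47 73 61
f 73 52 74
f 61 74 48
f 73 74 61
f 45 57 81
f 57 47 82
f 81 82 54
f 57 82 81
f 49 62 78
f 62 45 77
f 78 77 53
f 62 77 78
f 51 69 70
f 69 49 66
f 70 66 50
f 69 66 70
f 52 75 71
f 75 51 67
f 71 67 44
f 75 67 71



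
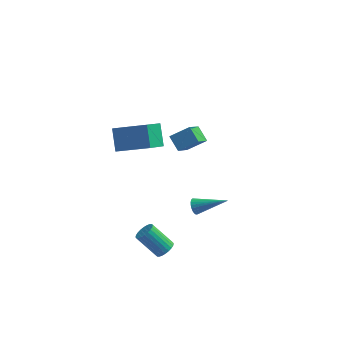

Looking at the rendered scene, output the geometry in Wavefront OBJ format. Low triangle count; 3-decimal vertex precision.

v -0.004 -3.615 -4.525
v 0.336 -3.138 -4.267
v -0.896 -2.948 -2.997
v -1.236 -3.425 -3.255
v 0.19 -3.013 -4.427
v -1.042 -2.823 -3.156
v 0.015 -2.98 -4.602
v -1.217 -2.79 -3.331
v -0.163 -3.043 -4.765
v -1.395 -2.853 -3.494
v -0.317 -3.194 -4.892
v -1.549 -3.004 -3.621
v -0.423 -3.409 -4.963
v -1.655 -3.219 -3.692
v -0.466 -3.655 -4.967
v -1.698 -3.465 -3.696
v -0.438 -3.895 -4.904
v -1.67 -3.705 -3.633
v -0.344 -4.092 -4.783
v -1.576 -3.902 -3.513
v -0.198 -4.217 -4.624
v -1.43 -4.027 -3.353
v -0.023 -4.25 -4.449
v -1.255 -4.06 -3.178
v 0.155 -4.187 -4.286
v -1.077 -3.997 -3.015
v 0.309 -4.036 -4.159
v -0.923 -3.846 -2.888
v 0.415 -3.821 -4.088
v -0.817 -3.631 -2.817
v 0.458 -3.575 -4.084
v -0.774 -3.385 -2.813
v 0.43 -3.335 -4.147
v -0.802 -3.145 -2.876
v -0.991 2.16 0.32
v 0.108 2.566 1.03
v -0.755 3.572 -0.852
v 0.344 3.977 -0.142
v -0.344 1.523 -0.318
v 0.755 1.928 0.392
v -0.108 2.934 -1.49
v 0.991 3.34 -0.78
v -3.064 -2.301 2.636
v -3.466 -1.346 3.748
v -2.616 -0.925 1.616
v -3.018 0.03 2.728
v -1.082 -2.37 3.412
v -1.484 -1.415 4.524
v -0.634 -0.994 2.392
v -1.036 -0.039 3.504
v 1.396 -2.205 -1.596
v 1.598 -2.49 -2.008
v 3.244 -2.095 -0.764
v 1.619 -2.293 -2.08
v 1.606 -2.082 -2.079
v 1.561 -1.891 -2.004
v 1.491 -1.747 -1.867
v 1.406 -1.673 -1.689
v 1.32 -1.68 -1.496
v 1.245 -1.766 -1.32
v 1.194 -1.92 -1.185
v 1.173 -2.117 -1.113
v 1.186 -2.327 -1.114
v 1.231 -2.519 -1.189
v 1.301 -2.663 -1.326
v 1.386 -2.737 -1.504
v 1.472 -2.73 -1.697
v 1.547 -2.643 -1.873
f 2 1 5
f 2 5 3
f 3 5 6
f 3 6 4
f 5 1 7
f 5 7 6
f 6 7 8
f 6 8 4
f 7 1 9
f 7 9 8
f 8 9 10
f 8 10 4
f 9 1 11
f 9 11 10
f 10 11 12
f 10 12 4
f 11 1 13
f 11 13 12
f 12 13 14
f 12 14 4
f 13 1 15
f 13 15 14
f 14 15 16
f 14 16 4
f 15 1 17
f 15 17 16
f 16 17 18
f 16 18 4
f 17 1 19
f 17 19 18
f 18 19 20
f 18 20 4
f 19 1 21
f 19 21 20
f 20 21 22
f 20 22 4
f 21 1 23
f 21 23 22
f 22 23 24
f 22 24 4
f 23 1 25
f 23 25 24
f 24 25 26
f 24 26 4
f 25 1 27
f 25 27 26
f 26 27 28
f 26 28 4
f 27 1 29
f 27 29 28
f 28 29 30
f 28 30 4
f 29 1 31
f 29 31 30
f 30 31 32
f 30 32 4
f 31 1 33
f 31 33 32
f 32 33 34
f 32 34 4
f 33 1 2
f 33 2 34
f 34 2 3
f 34 3 4
f 36 38 35
f 39 36 35
f 35 38 37
f 37 39 35
f 36 42 38
f 40 36 39
f 40 42 36
f 38 42 37
f 41 39 37
f 37 42 41
f 41 40 39
f 42 40 41
f 44 46 43
f 47 44 43
f 43 46 45
f 45 47 43
f 44 50 46
f 48 44 47
f 48 50 44
f 46 50 45
f 49 47 45
f 45 50 49
f 49 48 47
f 50 48 49
f 52 51 54
f 52 54 53
f 54 51 55
f 54 55 53
f 55 51 56
f 55 56 53
f 56 51 57
f 56 57 53
f 57 51 58
f 57 58 53
f 58 51 59
f 58 59 53
f 59 51 60
f 59 60 53
f 60 51 61
f 60 61 53
f 61 51 62
f 61 62 53
f 62 51 63
f 62 63 53
f 63 51 64
f 63 64 53
f 64 51 65
f 64 65 53
f 65 51 66
f 65 66 53
f 66 51 67
f 66 67 53
f 67 51 68
f 67 68 53
f 68 51 52
f 68 52 53

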